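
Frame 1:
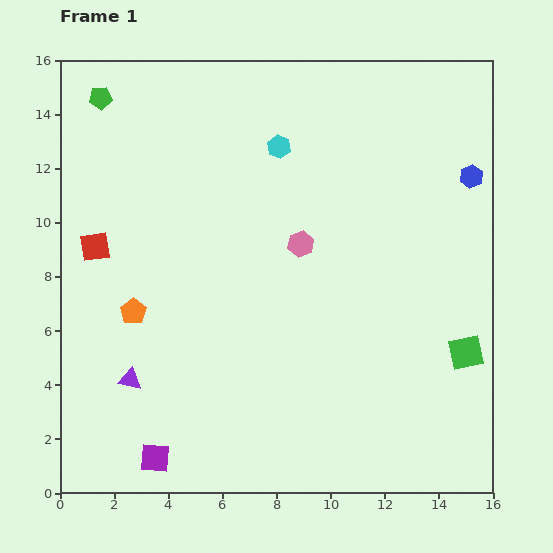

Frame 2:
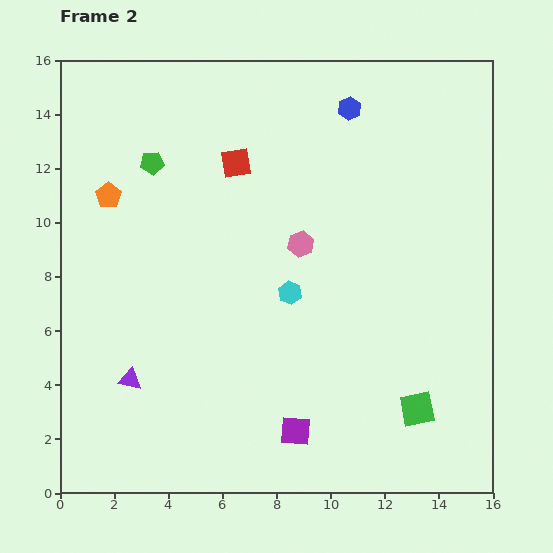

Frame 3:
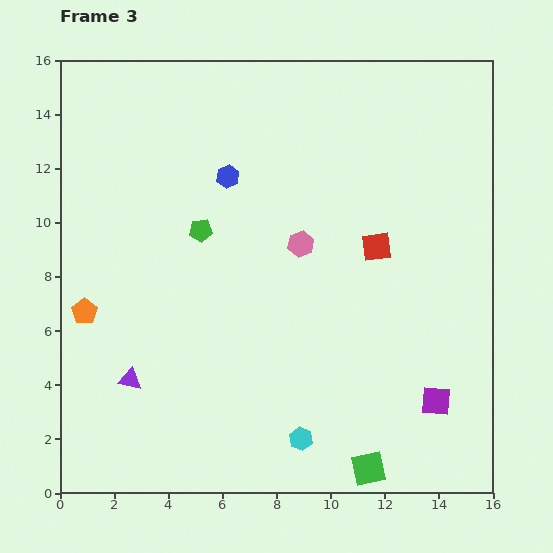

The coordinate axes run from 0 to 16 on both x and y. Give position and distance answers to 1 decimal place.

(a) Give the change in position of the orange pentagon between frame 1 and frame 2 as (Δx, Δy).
(-0.9, 4.3)

The orange pentagon was at (2.7, 6.7) in frame 1 and (1.8, 11.0) in frame 2.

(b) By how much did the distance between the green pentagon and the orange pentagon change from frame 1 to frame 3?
-2.8

Distance in frame 1: 8.0. Distance in frame 3: 5.2.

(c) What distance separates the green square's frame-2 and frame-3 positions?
2.8

The green square moved from (13.2, 3.1) to (11.4, 0.9), a distance of √(1.8² + 2.2²) ≈ 2.8.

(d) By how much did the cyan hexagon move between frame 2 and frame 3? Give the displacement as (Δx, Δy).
(0.4, -5.4)

The cyan hexagon was at (8.5, 7.4) in frame 2 and (8.9, 2.0) in frame 3.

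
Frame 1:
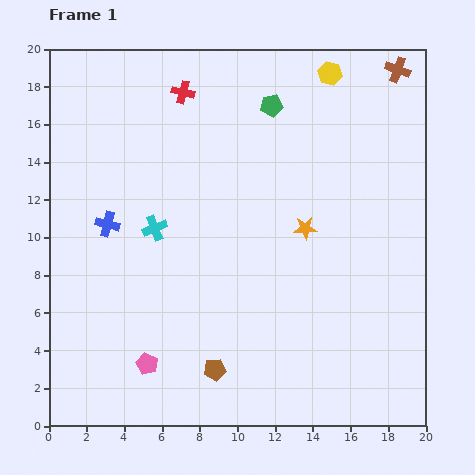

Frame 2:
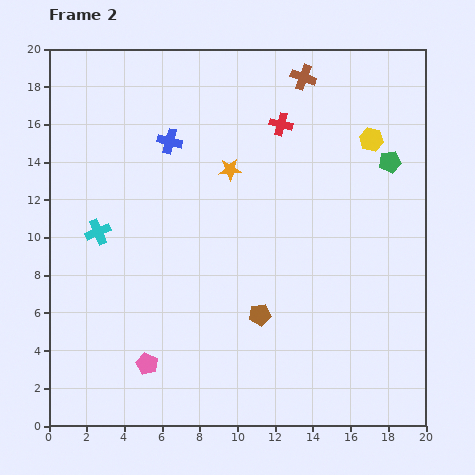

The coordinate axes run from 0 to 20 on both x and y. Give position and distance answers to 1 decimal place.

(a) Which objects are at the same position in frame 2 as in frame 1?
the pink pentagon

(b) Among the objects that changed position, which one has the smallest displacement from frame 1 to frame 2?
the cyan cross

(moved 3.0)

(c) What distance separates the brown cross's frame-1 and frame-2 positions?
5.0

The brown cross moved from (18.5, 18.9) to (13.5, 18.5), a distance of √(5.0² + 0.4²) ≈ 5.0.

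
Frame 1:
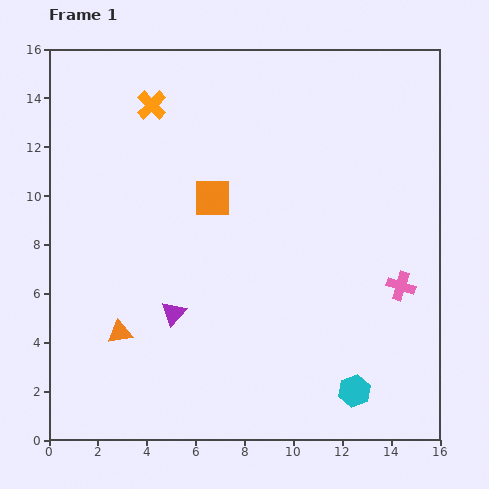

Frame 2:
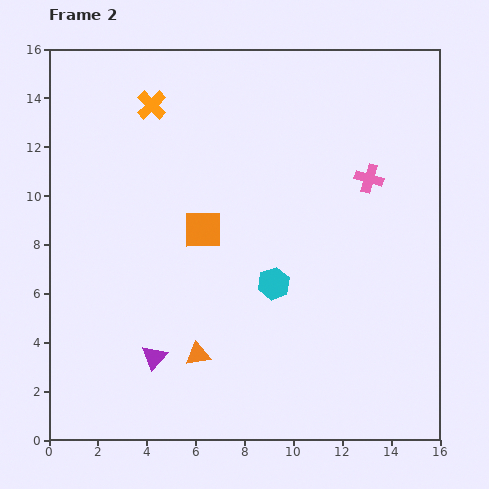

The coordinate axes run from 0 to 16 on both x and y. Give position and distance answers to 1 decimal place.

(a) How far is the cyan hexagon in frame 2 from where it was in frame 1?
5.5

The cyan hexagon moved from (12.5, 2.0) to (9.2, 6.4), a distance of √(3.3² + 4.4²) ≈ 5.5.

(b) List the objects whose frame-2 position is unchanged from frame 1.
the orange cross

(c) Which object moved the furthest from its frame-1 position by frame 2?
the cyan hexagon

(moved 5.5; next 4.6)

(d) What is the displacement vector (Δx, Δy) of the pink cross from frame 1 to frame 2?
(-1.3, 4.4)

The pink cross was at (14.4, 6.3) in frame 1 and (13.1, 10.7) in frame 2.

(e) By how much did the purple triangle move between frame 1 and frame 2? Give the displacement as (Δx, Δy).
(-0.8, -1.8)

The purple triangle was at (5.1, 5.2) in frame 1 and (4.3, 3.4) in frame 2.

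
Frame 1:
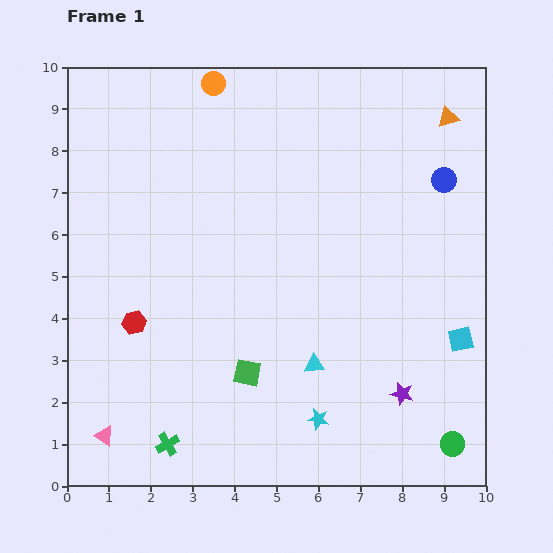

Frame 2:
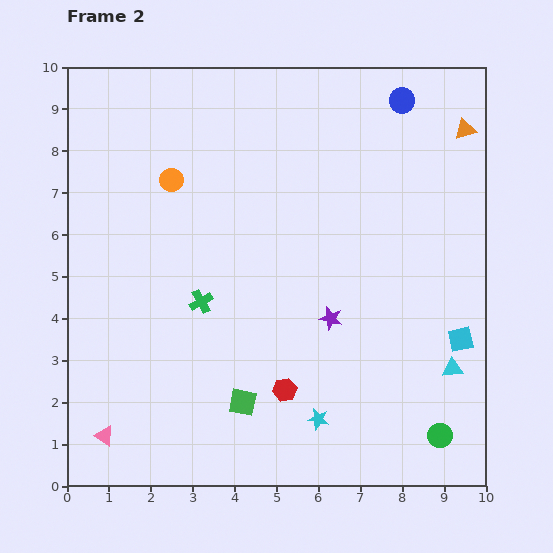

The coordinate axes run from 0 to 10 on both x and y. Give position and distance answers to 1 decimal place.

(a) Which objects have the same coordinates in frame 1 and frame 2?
the cyan square, the cyan star, the pink triangle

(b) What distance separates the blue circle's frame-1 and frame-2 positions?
2.1

The blue circle moved from (9.0, 7.3) to (8.0, 9.2), a distance of √(1.0² + 1.9²) ≈ 2.1.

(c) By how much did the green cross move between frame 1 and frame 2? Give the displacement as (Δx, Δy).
(0.8, 3.4)

The green cross was at (2.4, 1.0) in frame 1 and (3.2, 4.4) in frame 2.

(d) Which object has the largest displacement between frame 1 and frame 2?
the red hexagon

(moved 3.9; next 3.5)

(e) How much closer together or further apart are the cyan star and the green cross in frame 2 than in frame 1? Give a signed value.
+0.4

Distance in frame 1: 3.6. Distance in frame 2: 4.0.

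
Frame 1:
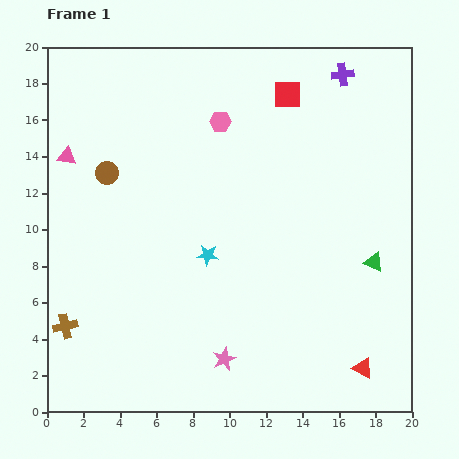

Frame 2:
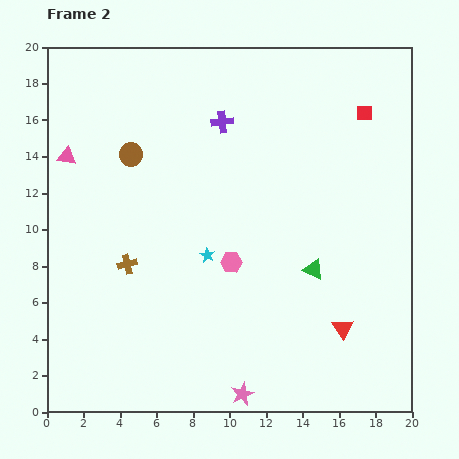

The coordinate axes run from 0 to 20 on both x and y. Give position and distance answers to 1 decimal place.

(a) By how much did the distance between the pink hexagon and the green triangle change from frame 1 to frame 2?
-6.9

Distance in frame 1: 11.4. Distance in frame 2: 4.5.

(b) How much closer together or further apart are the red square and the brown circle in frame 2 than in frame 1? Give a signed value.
+2.2

Distance in frame 1: 10.8. Distance in frame 2: 13.0.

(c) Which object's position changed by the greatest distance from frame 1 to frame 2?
the pink hexagon

(moved 7.7; next 7.1)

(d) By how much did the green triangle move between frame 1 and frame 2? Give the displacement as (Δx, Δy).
(-3.3, -0.4)

The green triangle was at (17.9, 8.2) in frame 1 and (14.6, 7.8) in frame 2.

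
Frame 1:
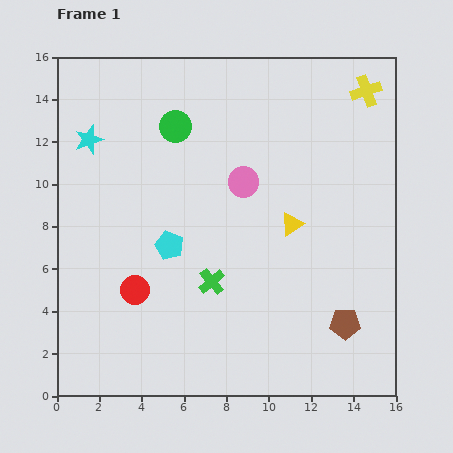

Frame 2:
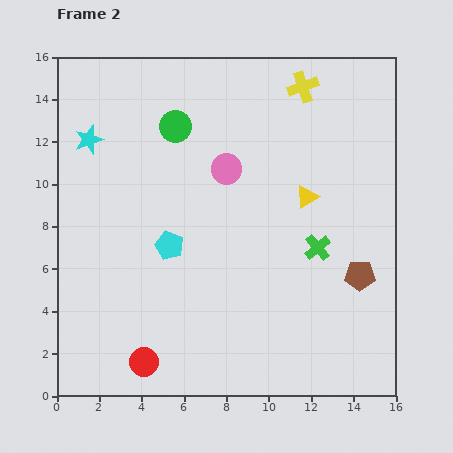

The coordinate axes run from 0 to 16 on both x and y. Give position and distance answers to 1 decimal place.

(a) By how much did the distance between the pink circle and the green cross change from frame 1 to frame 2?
+0.8

Distance in frame 1: 4.9. Distance in frame 2: 5.7.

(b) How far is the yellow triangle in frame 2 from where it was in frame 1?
1.5

The yellow triangle moved from (11.1, 8.1) to (11.8, 9.4), a distance of √(0.7² + 1.3²) ≈ 1.5.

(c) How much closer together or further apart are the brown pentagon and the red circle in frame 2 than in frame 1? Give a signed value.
+1.0

Distance in frame 1: 10.0. Distance in frame 2: 11.0.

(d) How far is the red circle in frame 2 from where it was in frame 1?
3.4

The red circle moved from (3.7, 5.0) to (4.1, 1.6), a distance of √(0.4² + 3.4²) ≈ 3.4.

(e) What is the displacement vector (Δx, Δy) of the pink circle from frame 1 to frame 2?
(-0.8, 0.6)

The pink circle was at (8.8, 10.1) in frame 1 and (8.0, 10.7) in frame 2.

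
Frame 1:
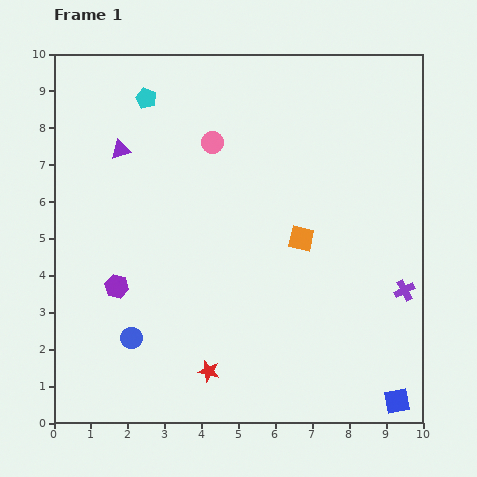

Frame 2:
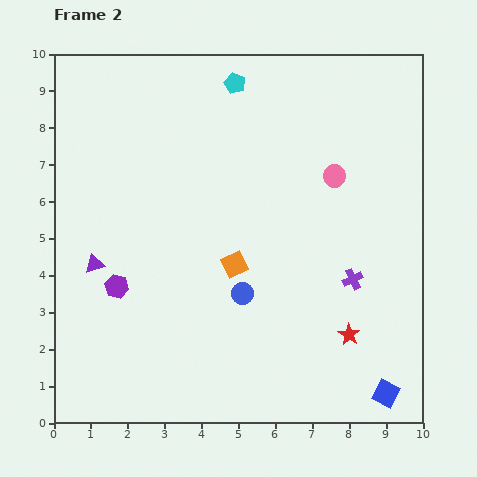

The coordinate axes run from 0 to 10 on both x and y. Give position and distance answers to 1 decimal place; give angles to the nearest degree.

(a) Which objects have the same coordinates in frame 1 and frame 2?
the purple hexagon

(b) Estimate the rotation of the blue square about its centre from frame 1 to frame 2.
38° clockwise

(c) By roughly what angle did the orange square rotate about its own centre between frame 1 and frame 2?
38° counter-clockwise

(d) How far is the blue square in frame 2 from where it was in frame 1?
0.4

The blue square moved from (9.3, 0.6) to (9.0, 0.8), a distance of √(0.3² + 0.2²) ≈ 0.4.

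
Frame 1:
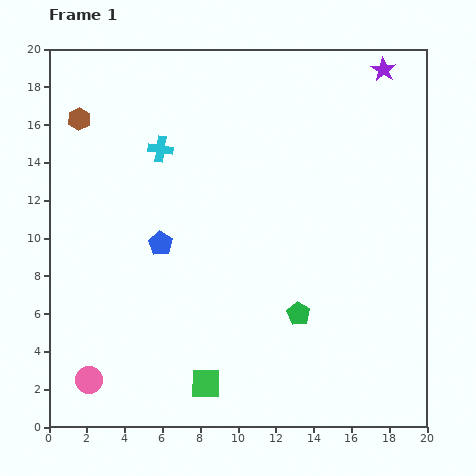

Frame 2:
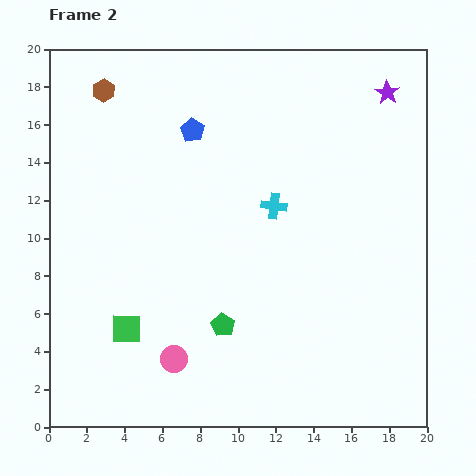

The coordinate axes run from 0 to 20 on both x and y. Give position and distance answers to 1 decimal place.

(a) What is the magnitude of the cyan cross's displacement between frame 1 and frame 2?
6.7

The cyan cross moved from (5.9, 14.7) to (11.9, 11.7), a distance of √(6.0² + 3.0²) ≈ 6.7.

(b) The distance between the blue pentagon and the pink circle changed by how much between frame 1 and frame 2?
+4.0

Distance in frame 1: 8.1. Distance in frame 2: 12.1.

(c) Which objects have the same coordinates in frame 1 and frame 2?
none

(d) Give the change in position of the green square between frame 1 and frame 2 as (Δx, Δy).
(-4.2, 2.9)

The green square was at (8.3, 2.3) in frame 1 and (4.1, 5.2) in frame 2.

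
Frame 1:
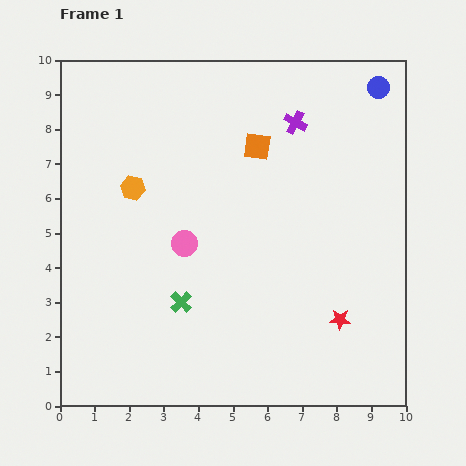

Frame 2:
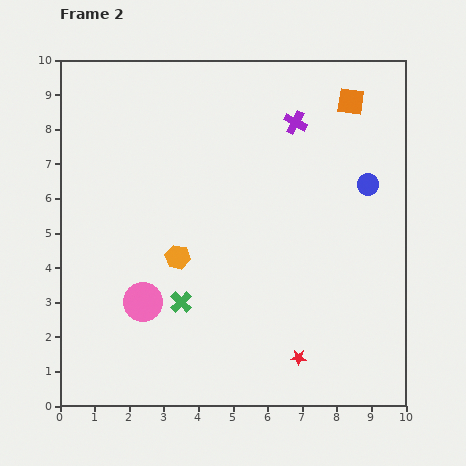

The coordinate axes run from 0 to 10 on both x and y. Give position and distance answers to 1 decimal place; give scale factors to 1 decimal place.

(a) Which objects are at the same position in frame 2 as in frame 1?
the purple cross, the green cross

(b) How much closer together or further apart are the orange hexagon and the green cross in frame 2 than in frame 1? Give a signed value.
-2.3

Distance in frame 1: 3.6. Distance in frame 2: 1.3.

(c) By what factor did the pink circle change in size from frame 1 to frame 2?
1.5×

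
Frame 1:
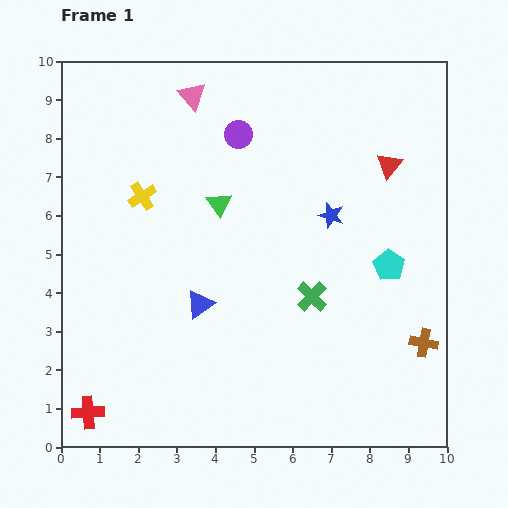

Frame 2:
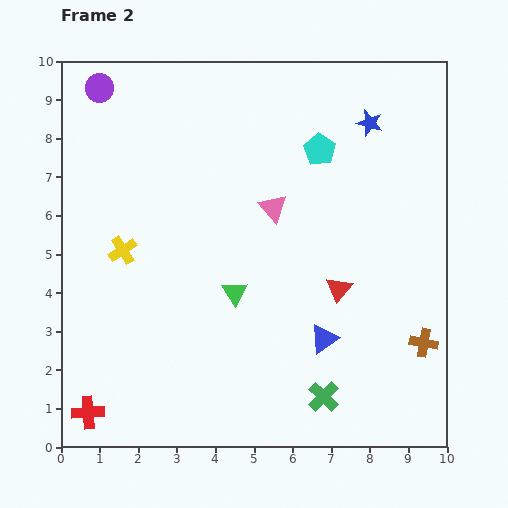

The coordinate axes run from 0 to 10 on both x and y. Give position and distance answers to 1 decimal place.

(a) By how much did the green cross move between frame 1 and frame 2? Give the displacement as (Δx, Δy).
(0.3, -2.6)

The green cross was at (6.5, 3.9) in frame 1 and (6.8, 1.3) in frame 2.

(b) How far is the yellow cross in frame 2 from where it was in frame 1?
1.5

The yellow cross moved from (2.1, 6.5) to (1.6, 5.1), a distance of √(0.5² + 1.4²) ≈ 1.5.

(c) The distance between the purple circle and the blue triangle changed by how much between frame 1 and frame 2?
+4.2

Distance in frame 1: 4.5. Distance in frame 2: 8.7.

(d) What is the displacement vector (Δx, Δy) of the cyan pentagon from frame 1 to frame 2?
(-1.8, 3.0)

The cyan pentagon was at (8.5, 4.7) in frame 1 and (6.7, 7.7) in frame 2.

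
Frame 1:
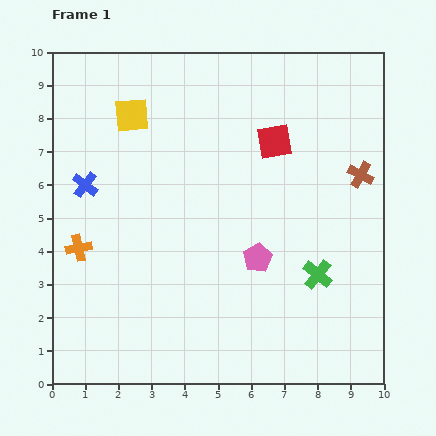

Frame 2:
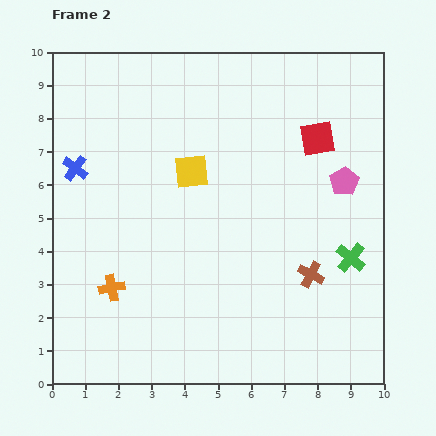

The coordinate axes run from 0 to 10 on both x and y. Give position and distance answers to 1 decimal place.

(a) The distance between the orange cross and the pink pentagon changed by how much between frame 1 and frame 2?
+2.3

Distance in frame 1: 5.4. Distance in frame 2: 7.7.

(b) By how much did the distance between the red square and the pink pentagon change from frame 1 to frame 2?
-2.0

Distance in frame 1: 3.5. Distance in frame 2: 1.5.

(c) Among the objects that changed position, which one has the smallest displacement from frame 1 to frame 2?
the blue cross

(moved 0.6)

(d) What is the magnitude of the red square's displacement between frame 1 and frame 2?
1.3

The red square moved from (6.7, 7.3) to (8.0, 7.4), a distance of √(1.3² + 0.1²) ≈ 1.3.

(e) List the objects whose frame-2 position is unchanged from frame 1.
none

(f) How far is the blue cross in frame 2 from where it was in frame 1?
0.6

The blue cross moved from (1.0, 6.0) to (0.7, 6.5), a distance of √(0.3² + 0.5²) ≈ 0.6.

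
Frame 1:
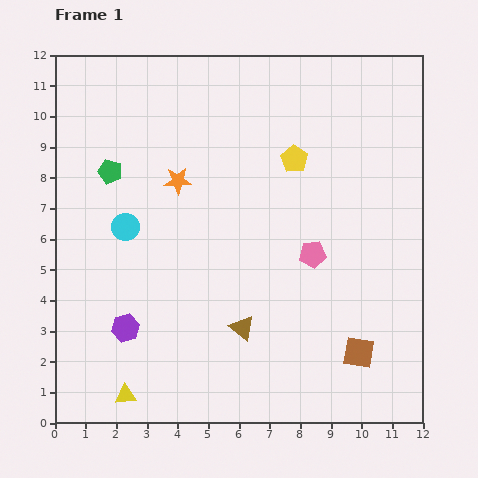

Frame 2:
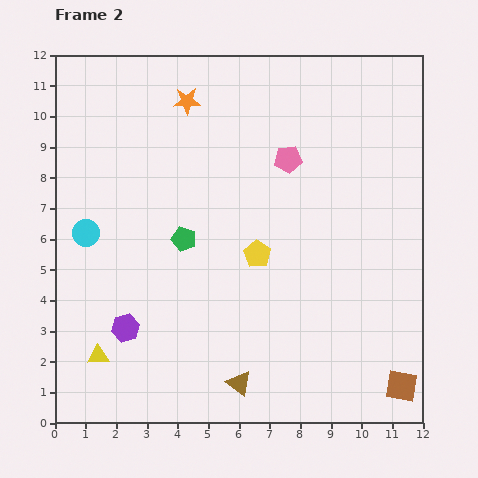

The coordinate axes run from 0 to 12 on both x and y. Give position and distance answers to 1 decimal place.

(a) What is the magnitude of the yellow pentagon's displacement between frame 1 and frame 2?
3.3

The yellow pentagon moved from (7.8, 8.6) to (6.6, 5.5), a distance of √(1.2² + 3.1²) ≈ 3.3.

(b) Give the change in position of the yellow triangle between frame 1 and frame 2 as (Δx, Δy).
(-0.9, 1.3)

The yellow triangle was at (2.3, 0.9) in frame 1 and (1.4, 2.2) in frame 2.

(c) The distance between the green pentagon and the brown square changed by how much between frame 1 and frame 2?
-1.4

Distance in frame 1: 10.0. Distance in frame 2: 8.6.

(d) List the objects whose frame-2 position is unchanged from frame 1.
the purple hexagon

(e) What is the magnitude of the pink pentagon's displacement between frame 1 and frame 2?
3.2

The pink pentagon moved from (8.4, 5.5) to (7.6, 8.6), a distance of √(0.8² + 3.1²) ≈ 3.2.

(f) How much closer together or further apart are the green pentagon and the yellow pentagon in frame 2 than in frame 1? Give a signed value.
-3.5

Distance in frame 1: 6.0. Distance in frame 2: 2.5.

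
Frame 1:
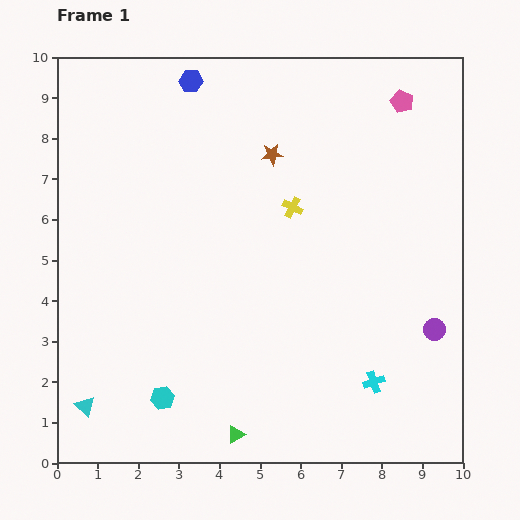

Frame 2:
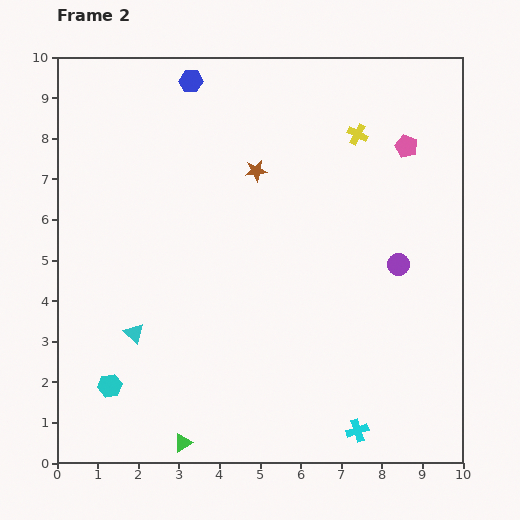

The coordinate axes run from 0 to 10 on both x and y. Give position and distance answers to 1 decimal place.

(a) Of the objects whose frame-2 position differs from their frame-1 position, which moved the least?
the brown star

(moved 0.6)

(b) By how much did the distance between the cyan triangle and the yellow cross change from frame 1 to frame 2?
+0.3

Distance in frame 1: 7.1. Distance in frame 2: 7.4.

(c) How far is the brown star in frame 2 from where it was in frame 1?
0.6

The brown star moved from (5.3, 7.6) to (4.9, 7.2), a distance of √(0.4² + 0.4²) ≈ 0.6.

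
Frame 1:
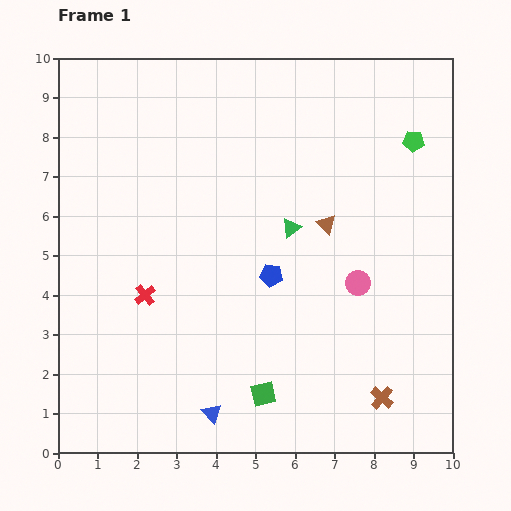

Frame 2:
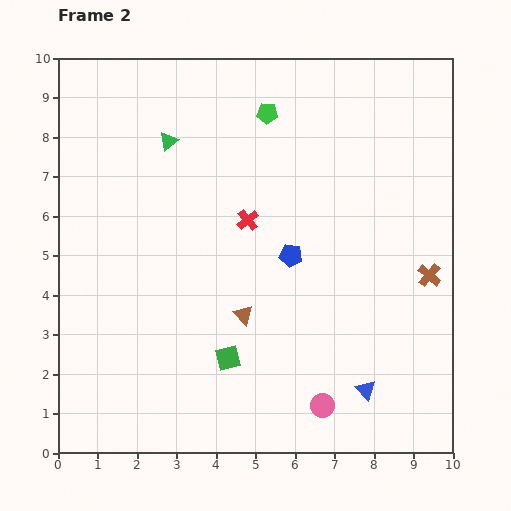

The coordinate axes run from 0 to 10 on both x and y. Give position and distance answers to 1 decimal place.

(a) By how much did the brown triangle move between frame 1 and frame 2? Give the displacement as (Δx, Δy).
(-2.1, -2.3)

The brown triangle was at (6.8, 5.8) in frame 1 and (4.7, 3.5) in frame 2.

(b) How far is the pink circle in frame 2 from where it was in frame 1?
3.2

The pink circle moved from (7.6, 4.3) to (6.7, 1.2), a distance of √(0.9² + 3.1²) ≈ 3.2.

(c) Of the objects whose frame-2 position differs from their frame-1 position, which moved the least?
the blue pentagon

(moved 0.7)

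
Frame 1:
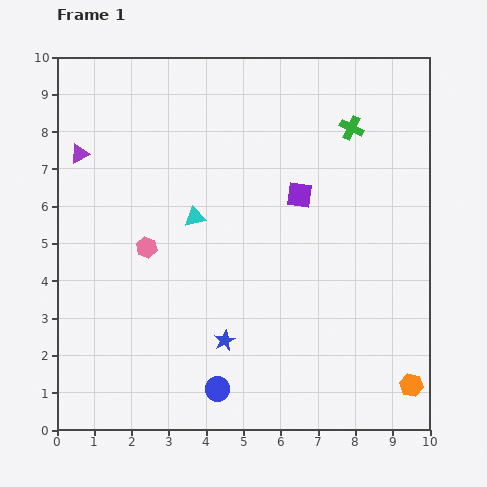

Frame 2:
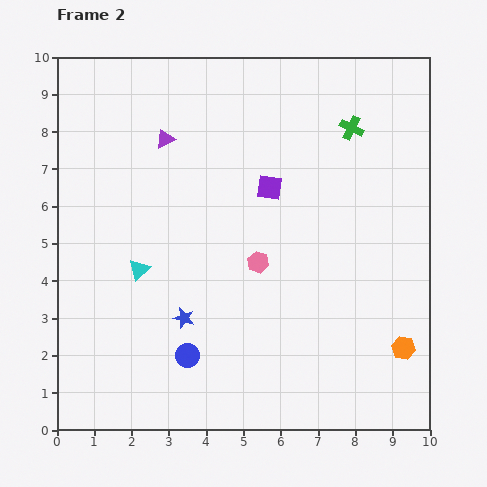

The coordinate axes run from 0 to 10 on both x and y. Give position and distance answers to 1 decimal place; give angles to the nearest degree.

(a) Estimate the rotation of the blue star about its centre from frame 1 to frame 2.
30° counter-clockwise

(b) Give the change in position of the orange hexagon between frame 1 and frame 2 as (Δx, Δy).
(-0.2, 1.0)

The orange hexagon was at (9.5, 1.2) in frame 1 and (9.3, 2.2) in frame 2.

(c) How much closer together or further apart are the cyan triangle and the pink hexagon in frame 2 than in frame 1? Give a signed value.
+1.7

Distance in frame 1: 1.5. Distance in frame 2: 3.2.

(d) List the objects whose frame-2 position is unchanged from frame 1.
the green cross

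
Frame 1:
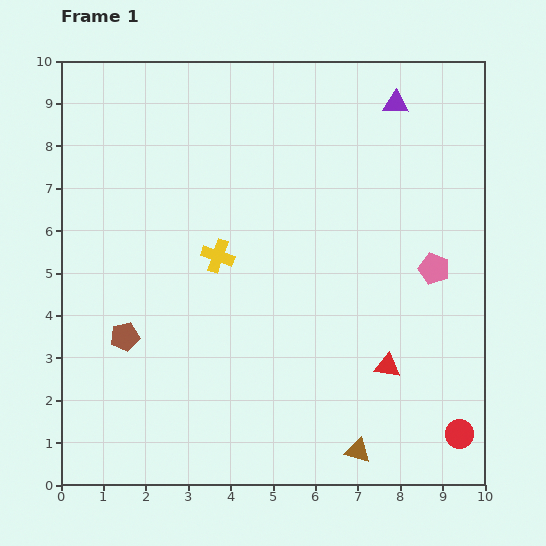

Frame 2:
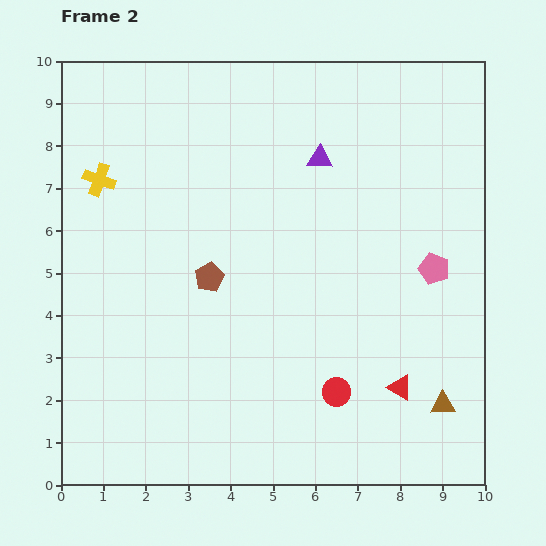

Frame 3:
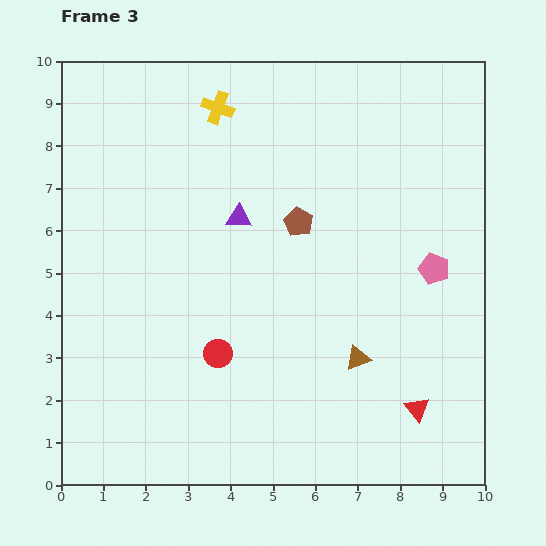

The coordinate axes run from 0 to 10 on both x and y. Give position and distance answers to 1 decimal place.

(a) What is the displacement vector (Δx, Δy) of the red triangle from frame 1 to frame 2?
(0.3, -0.5)

The red triangle was at (7.7, 2.8) in frame 1 and (8.0, 2.3) in frame 2.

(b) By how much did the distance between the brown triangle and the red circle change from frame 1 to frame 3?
+0.9

Distance in frame 1: 2.4. Distance in frame 3: 3.3.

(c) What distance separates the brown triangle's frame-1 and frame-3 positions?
2.2

The brown triangle moved from (7.0, 0.8) to (7.0, 3.0), a distance of √(0.0² + 2.2²) ≈ 2.2.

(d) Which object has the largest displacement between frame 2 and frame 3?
the yellow cross

(moved 3.3; next 2.9)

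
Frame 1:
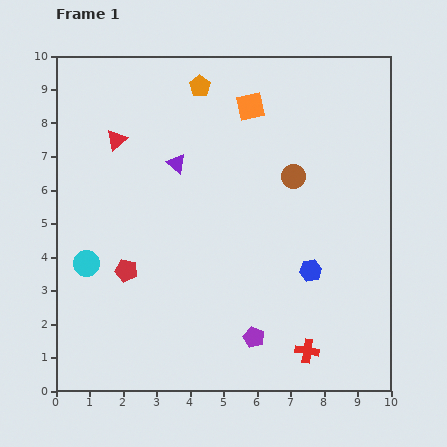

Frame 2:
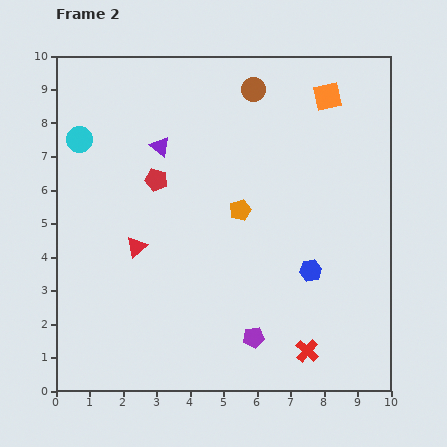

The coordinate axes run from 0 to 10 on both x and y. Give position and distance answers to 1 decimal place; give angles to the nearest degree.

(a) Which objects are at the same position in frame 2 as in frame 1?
the purple pentagon, the blue hexagon, the red cross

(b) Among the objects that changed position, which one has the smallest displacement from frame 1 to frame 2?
the purple triangle

(moved 0.7)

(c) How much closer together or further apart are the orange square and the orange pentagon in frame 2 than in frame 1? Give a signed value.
+2.7

Distance in frame 1: 1.6. Distance in frame 2: 4.3.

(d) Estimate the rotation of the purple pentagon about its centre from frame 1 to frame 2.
31° counter-clockwise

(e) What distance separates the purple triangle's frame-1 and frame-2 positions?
0.7

The purple triangle moved from (3.6, 6.8) to (3.1, 7.3), a distance of √(0.5² + 0.5²) ≈ 0.7.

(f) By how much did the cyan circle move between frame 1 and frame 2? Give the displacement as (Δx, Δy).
(-0.2, 3.7)

The cyan circle was at (0.9, 3.8) in frame 1 and (0.7, 7.5) in frame 2.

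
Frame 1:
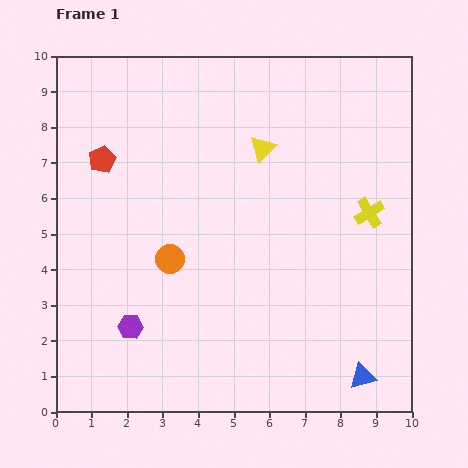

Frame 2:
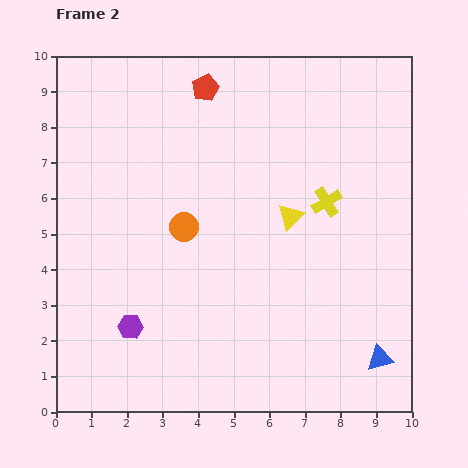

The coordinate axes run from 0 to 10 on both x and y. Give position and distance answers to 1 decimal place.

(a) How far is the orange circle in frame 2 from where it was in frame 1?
1.0

The orange circle moved from (3.2, 4.3) to (3.6, 5.2), a distance of √(0.4² + 0.9²) ≈ 1.0.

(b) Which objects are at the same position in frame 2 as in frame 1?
the purple hexagon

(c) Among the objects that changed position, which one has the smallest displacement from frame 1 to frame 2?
the blue triangle

(moved 0.7)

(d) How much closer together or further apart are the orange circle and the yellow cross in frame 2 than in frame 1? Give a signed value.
-1.6

Distance in frame 1: 5.7. Distance in frame 2: 4.1.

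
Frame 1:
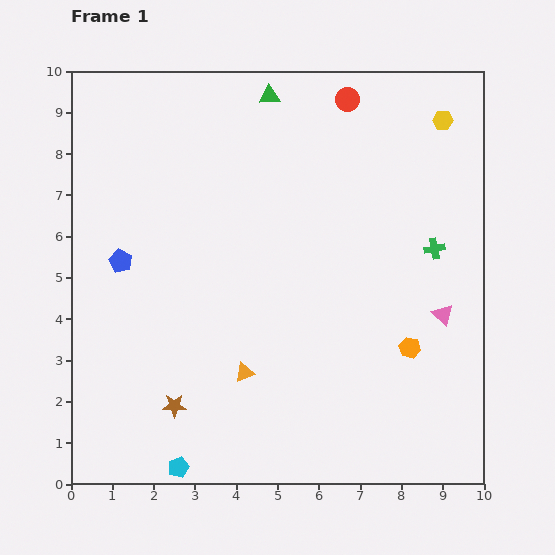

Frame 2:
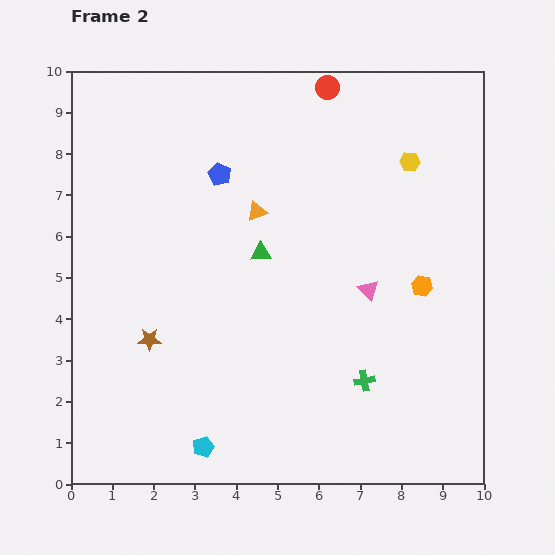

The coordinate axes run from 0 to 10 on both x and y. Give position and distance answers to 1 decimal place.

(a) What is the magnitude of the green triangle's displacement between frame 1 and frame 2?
3.8

The green triangle moved from (4.8, 9.4) to (4.6, 5.6), a distance of √(0.2² + 3.8²) ≈ 3.8.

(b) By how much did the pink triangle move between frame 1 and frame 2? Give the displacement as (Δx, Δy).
(-1.8, 0.6)

The pink triangle was at (9.0, 4.1) in frame 1 and (7.2, 4.7) in frame 2.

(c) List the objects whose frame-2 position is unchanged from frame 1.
none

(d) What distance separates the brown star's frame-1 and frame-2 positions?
1.7

The brown star moved from (2.5, 1.9) to (1.9, 3.5), a distance of √(0.6² + 1.6²) ≈ 1.7.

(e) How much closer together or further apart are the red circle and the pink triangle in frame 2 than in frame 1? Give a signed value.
-0.7

Distance in frame 1: 5.7. Distance in frame 2: 5.0.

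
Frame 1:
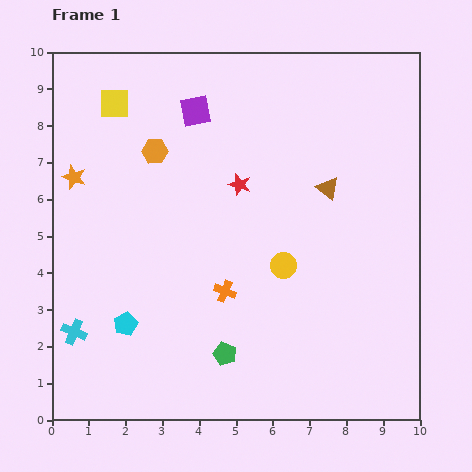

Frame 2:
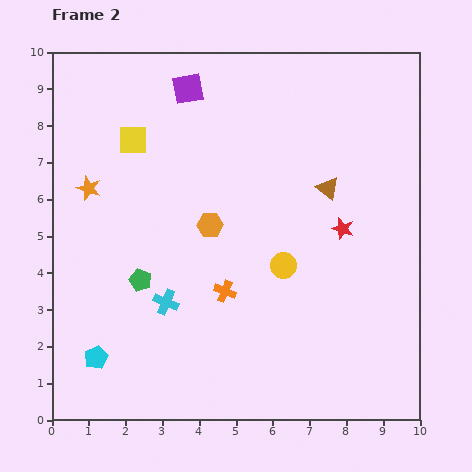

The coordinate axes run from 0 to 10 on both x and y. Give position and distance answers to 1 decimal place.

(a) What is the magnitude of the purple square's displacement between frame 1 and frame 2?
0.6

The purple square moved from (3.9, 8.4) to (3.7, 9.0), a distance of √(0.2² + 0.6²) ≈ 0.6.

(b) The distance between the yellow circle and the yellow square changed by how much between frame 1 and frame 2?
-1.1

Distance in frame 1: 6.4. Distance in frame 2: 5.3.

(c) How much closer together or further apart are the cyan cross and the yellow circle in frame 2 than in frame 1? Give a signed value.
-2.6

Distance in frame 1: 6.0. Distance in frame 2: 3.4.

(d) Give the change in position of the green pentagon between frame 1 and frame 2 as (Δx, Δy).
(-2.3, 2.0)

The green pentagon was at (4.7, 1.8) in frame 1 and (2.4, 3.8) in frame 2.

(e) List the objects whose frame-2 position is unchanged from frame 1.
the brown triangle, the yellow circle, the orange cross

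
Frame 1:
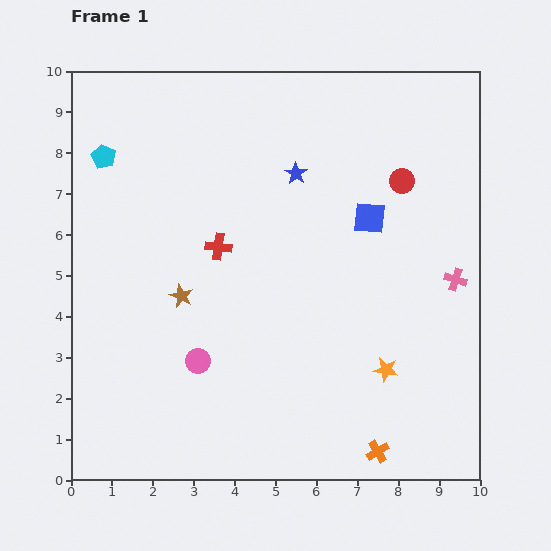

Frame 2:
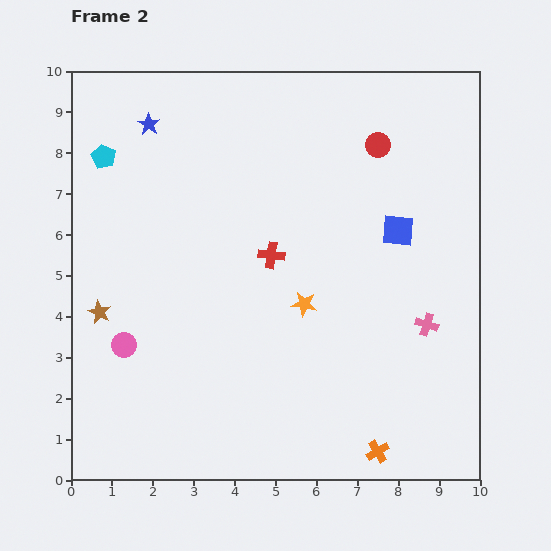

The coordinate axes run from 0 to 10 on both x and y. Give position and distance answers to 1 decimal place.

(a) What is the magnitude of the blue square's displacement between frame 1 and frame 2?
0.8

The blue square moved from (7.3, 6.4) to (8.0, 6.1), a distance of √(0.7² + 0.3²) ≈ 0.8.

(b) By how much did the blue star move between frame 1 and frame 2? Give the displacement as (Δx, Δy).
(-3.6, 1.2)

The blue star was at (5.5, 7.5) in frame 1 and (1.9, 8.7) in frame 2.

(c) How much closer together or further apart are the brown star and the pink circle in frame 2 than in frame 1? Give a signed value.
-0.6

Distance in frame 1: 1.6. Distance in frame 2: 1.0.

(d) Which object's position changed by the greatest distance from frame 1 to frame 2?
the blue star

(moved 3.8; next 2.6)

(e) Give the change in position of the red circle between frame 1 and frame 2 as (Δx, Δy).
(-0.6, 0.9)

The red circle was at (8.1, 7.3) in frame 1 and (7.5, 8.2) in frame 2.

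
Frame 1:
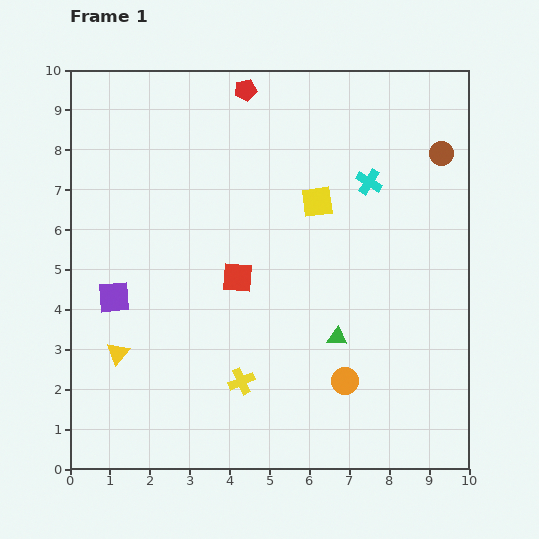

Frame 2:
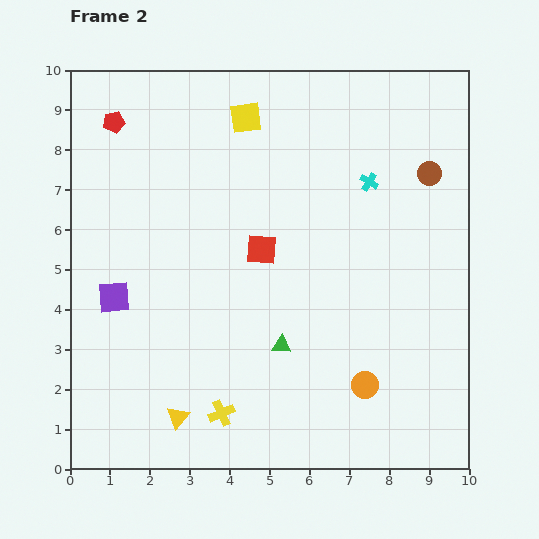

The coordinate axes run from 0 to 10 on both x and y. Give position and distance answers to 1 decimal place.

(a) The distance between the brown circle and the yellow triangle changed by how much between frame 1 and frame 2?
-0.7

Distance in frame 1: 9.5. Distance in frame 2: 8.8.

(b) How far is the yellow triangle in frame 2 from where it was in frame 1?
2.2

The yellow triangle moved from (1.2, 2.9) to (2.7, 1.3), a distance of √(1.5² + 1.6²) ≈ 2.2.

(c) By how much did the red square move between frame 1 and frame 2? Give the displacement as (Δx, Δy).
(0.6, 0.7)

The red square was at (4.2, 4.8) in frame 1 and (4.8, 5.5) in frame 2.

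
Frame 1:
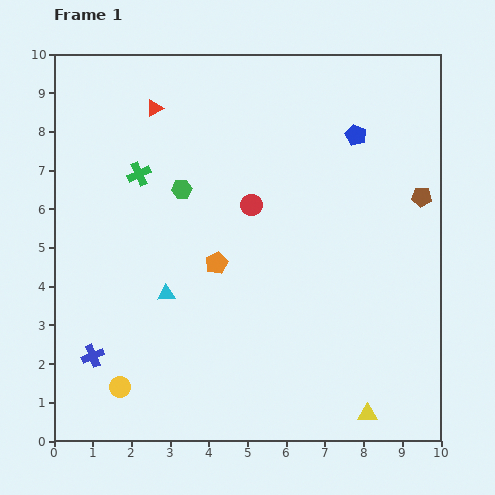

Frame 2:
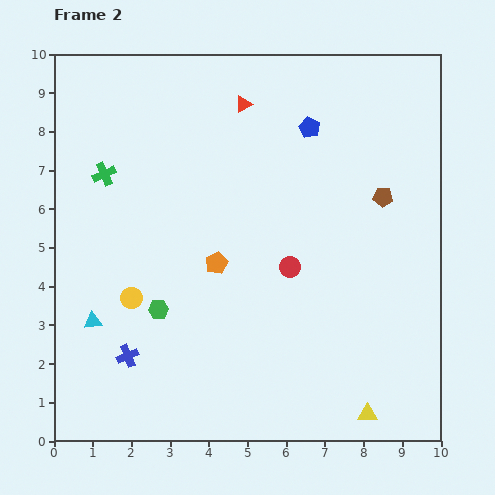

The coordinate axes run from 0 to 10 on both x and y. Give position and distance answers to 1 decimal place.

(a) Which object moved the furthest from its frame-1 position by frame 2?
the green hexagon

(moved 3.2; next 2.3)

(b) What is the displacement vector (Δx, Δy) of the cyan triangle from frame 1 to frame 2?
(-1.9, -0.7)

The cyan triangle was at (2.9, 3.8) in frame 1 and (1.0, 3.1) in frame 2.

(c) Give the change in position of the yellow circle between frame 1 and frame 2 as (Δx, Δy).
(0.3, 2.3)

The yellow circle was at (1.7, 1.4) in frame 1 and (2.0, 3.7) in frame 2.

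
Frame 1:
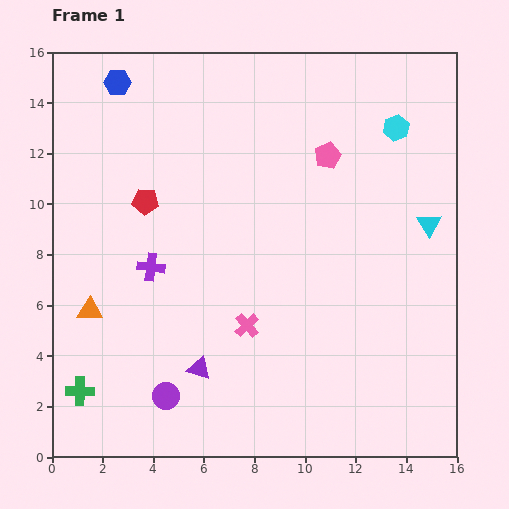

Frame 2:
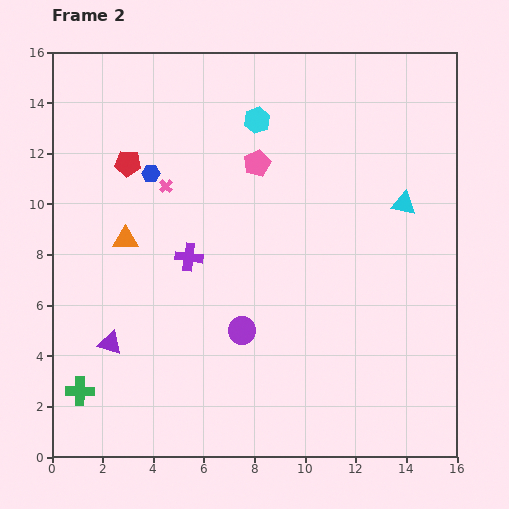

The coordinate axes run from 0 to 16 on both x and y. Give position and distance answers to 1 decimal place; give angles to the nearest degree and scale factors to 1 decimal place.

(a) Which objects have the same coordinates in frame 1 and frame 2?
the green cross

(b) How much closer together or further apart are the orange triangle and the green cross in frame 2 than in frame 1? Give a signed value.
+3.1

Distance in frame 1: 3.2. Distance in frame 2: 6.3.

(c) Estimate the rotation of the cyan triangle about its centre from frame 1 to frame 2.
47° counter-clockwise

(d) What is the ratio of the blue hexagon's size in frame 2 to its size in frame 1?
0.7×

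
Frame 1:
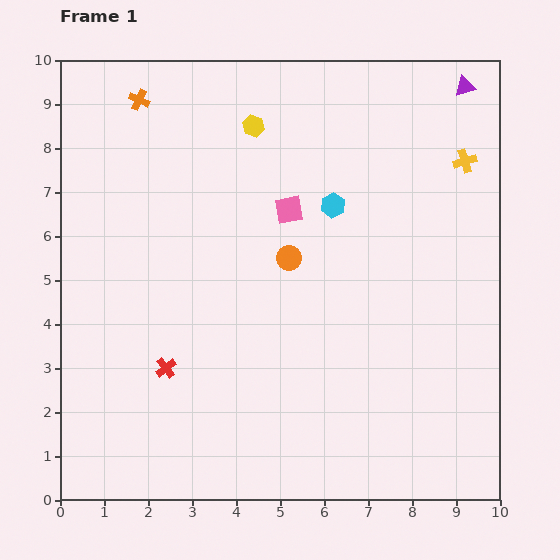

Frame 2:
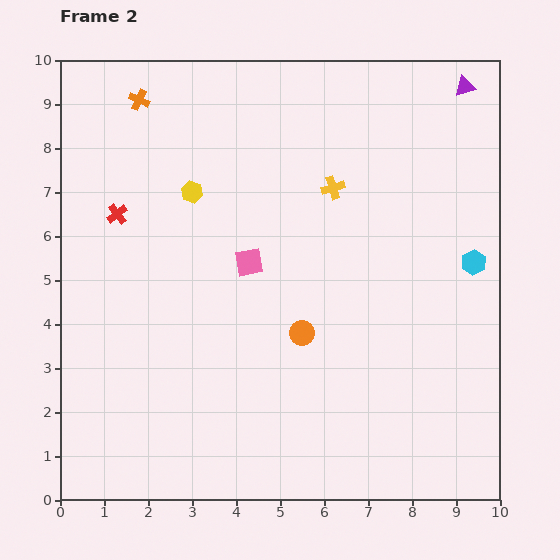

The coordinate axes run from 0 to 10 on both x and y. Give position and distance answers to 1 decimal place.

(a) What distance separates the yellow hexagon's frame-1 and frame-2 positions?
2.1

The yellow hexagon moved from (4.4, 8.5) to (3.0, 7.0), a distance of √(1.4² + 1.5²) ≈ 2.1.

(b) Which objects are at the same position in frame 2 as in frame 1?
the orange cross, the purple triangle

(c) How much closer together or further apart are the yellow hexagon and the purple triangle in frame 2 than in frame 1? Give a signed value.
+1.7

Distance in frame 1: 4.9. Distance in frame 2: 6.6.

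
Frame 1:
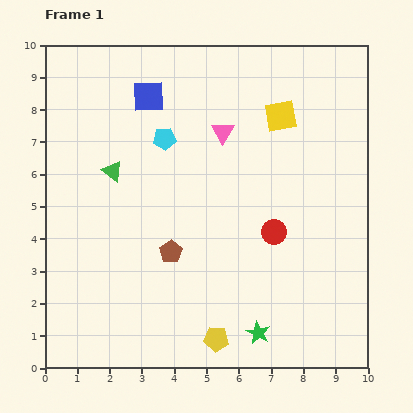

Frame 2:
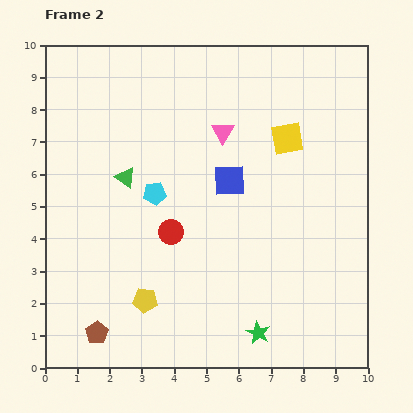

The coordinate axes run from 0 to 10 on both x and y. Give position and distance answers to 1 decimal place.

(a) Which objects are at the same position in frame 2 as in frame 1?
the pink triangle, the green star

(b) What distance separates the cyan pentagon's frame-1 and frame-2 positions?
1.7

The cyan pentagon moved from (3.7, 7.1) to (3.4, 5.4), a distance of √(0.3² + 1.7²) ≈ 1.7.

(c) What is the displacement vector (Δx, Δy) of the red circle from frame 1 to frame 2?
(-3.2, 0.0)

The red circle was at (7.1, 4.2) in frame 1 and (3.9, 4.2) in frame 2.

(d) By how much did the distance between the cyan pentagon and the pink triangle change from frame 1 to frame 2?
+1.0

Distance in frame 1: 1.8. Distance in frame 2: 2.8.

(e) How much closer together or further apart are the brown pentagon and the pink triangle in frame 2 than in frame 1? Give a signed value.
+3.3

Distance in frame 1: 4.0. Distance in frame 2: 7.3.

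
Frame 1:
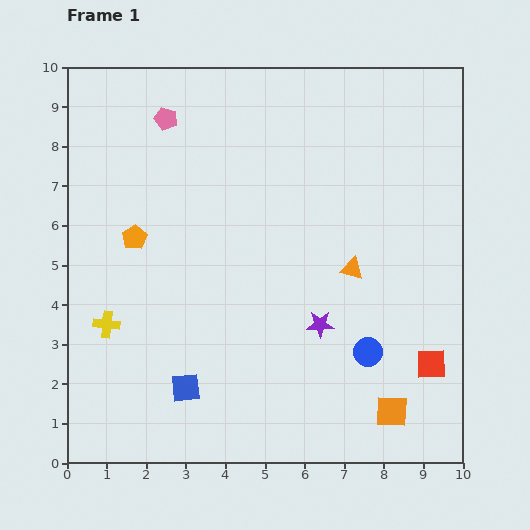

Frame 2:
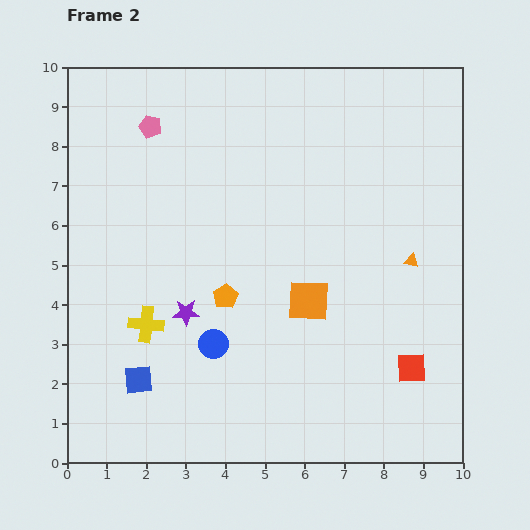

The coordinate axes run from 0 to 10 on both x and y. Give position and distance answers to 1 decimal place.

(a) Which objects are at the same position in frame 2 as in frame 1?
none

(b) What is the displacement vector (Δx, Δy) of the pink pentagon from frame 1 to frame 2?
(-0.4, -0.2)

The pink pentagon was at (2.5, 8.7) in frame 1 and (2.1, 8.5) in frame 2.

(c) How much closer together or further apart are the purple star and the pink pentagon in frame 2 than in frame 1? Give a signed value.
-1.7

Distance in frame 1: 6.5. Distance in frame 2: 4.8.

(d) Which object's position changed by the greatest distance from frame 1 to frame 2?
the blue circle

(moved 3.9; next 3.5)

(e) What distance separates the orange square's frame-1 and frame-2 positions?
3.5

The orange square moved from (8.2, 1.3) to (6.1, 4.1), a distance of √(2.1² + 2.8²) ≈ 3.5.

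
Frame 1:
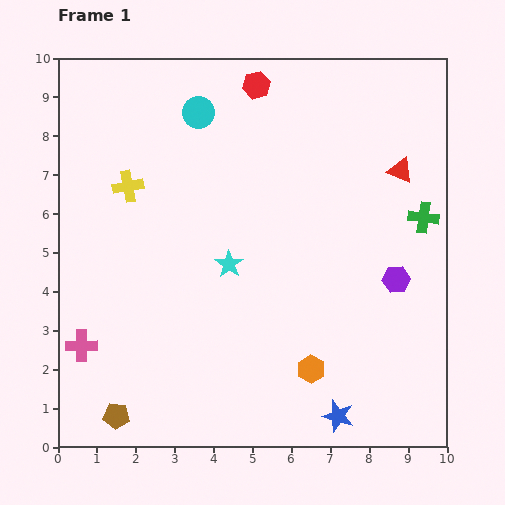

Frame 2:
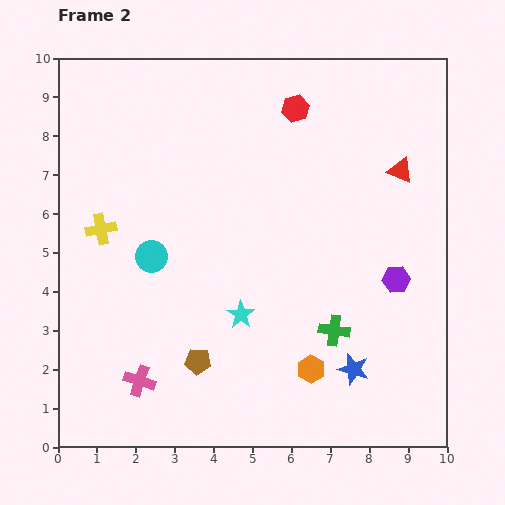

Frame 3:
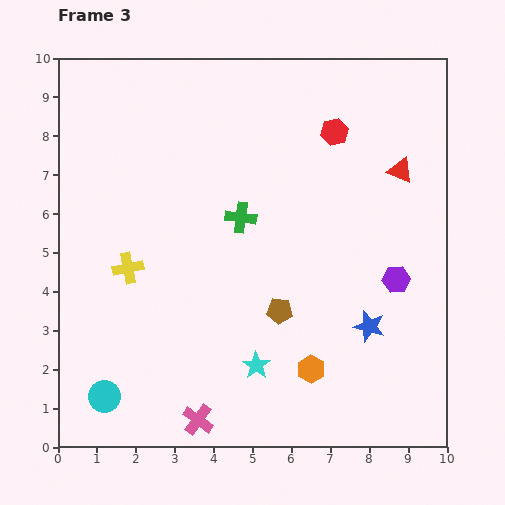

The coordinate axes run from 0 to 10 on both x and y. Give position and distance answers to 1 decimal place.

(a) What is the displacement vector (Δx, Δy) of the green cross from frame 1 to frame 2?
(-2.3, -2.9)

The green cross was at (9.4, 5.9) in frame 1 and (7.1, 3.0) in frame 2.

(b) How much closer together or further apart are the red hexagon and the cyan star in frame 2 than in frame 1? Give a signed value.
+0.8

Distance in frame 1: 4.7. Distance in frame 2: 5.5.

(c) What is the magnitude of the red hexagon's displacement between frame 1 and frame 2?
1.2

The red hexagon moved from (5.1, 9.3) to (6.1, 8.7), a distance of √(1.0² + 0.6²) ≈ 1.2.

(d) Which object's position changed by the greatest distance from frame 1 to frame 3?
the cyan circle

(moved 7.7; next 5.0)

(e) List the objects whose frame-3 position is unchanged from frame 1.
the purple hexagon, the red triangle, the orange hexagon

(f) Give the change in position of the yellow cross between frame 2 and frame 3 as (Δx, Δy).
(0.7, -1.0)

The yellow cross was at (1.1, 5.6) in frame 2 and (1.8, 4.6) in frame 3.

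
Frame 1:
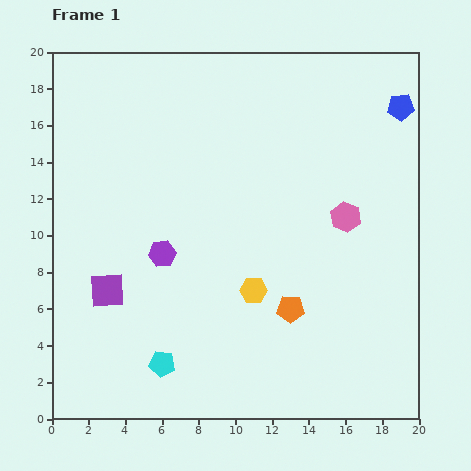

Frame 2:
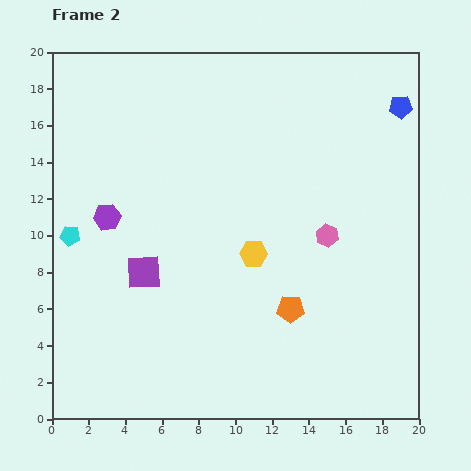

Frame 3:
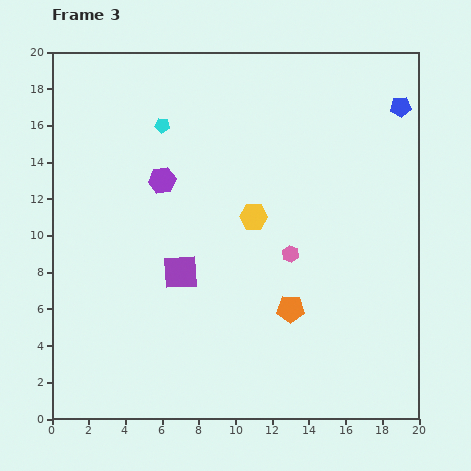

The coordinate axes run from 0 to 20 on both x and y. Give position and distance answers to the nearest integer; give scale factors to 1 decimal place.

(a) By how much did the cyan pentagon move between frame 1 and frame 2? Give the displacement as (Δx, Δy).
(-5, 7)

The cyan pentagon was at (6, 3) in frame 1 and (1, 10) in frame 2.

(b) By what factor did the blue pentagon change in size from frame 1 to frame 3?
0.8×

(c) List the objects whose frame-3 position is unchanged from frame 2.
the blue pentagon, the orange pentagon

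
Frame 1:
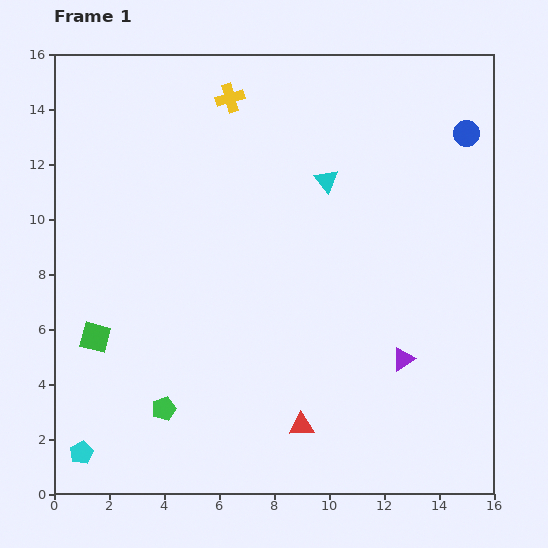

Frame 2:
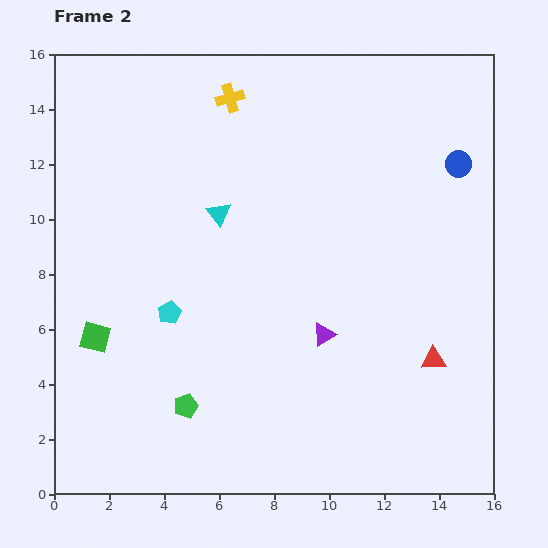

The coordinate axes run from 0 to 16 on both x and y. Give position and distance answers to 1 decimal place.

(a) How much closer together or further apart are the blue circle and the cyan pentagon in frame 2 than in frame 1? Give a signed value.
-6.4

Distance in frame 1: 18.2. Distance in frame 2: 11.8.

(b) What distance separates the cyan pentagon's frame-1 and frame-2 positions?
6.0

The cyan pentagon moved from (1.0, 1.5) to (4.2, 6.6), a distance of √(3.2² + 5.1²) ≈ 6.0.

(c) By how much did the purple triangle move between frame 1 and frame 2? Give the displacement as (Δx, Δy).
(-2.9, 0.9)

The purple triangle was at (12.7, 4.9) in frame 1 and (9.8, 5.8) in frame 2.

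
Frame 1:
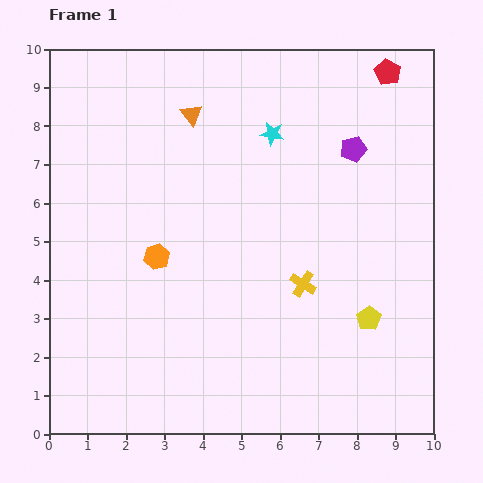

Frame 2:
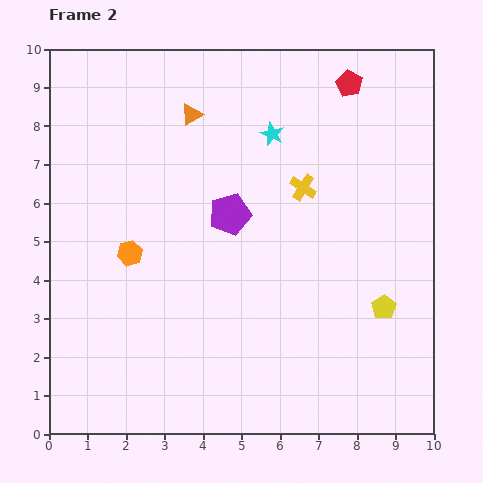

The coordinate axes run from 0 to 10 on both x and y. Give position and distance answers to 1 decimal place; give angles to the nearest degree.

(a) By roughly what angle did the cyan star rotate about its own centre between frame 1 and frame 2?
16° clockwise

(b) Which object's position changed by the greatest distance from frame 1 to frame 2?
the purple pentagon

(moved 3.6; next 2.5)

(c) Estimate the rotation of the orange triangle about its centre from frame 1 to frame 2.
38° clockwise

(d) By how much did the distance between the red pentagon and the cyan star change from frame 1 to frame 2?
-1.0

Distance in frame 1: 3.4. Distance in frame 2: 2.4.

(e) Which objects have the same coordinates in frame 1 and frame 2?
the cyan star, the orange triangle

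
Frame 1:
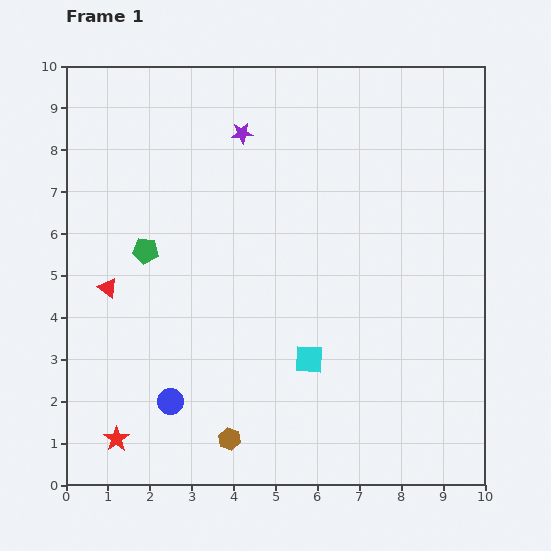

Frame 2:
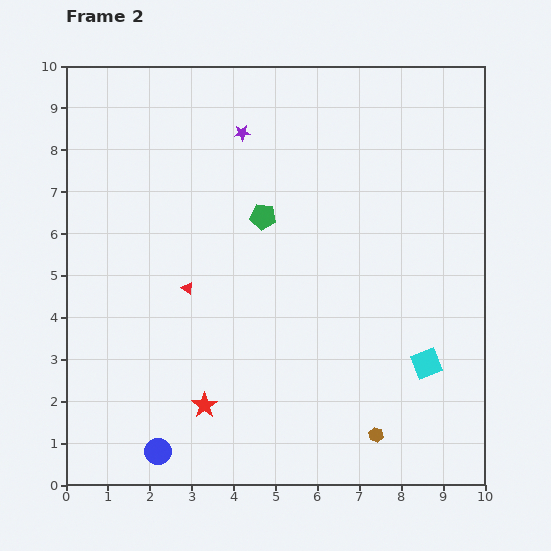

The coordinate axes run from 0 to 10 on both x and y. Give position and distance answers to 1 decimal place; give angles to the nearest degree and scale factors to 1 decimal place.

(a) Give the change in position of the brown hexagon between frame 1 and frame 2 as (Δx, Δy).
(3.5, 0.1)

The brown hexagon was at (3.9, 1.1) in frame 1 and (7.4, 1.2) in frame 2.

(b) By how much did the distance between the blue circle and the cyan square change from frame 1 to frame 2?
+3.3

Distance in frame 1: 3.4. Distance in frame 2: 6.7.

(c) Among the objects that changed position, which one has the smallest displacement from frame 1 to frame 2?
the blue circle

(moved 1.2)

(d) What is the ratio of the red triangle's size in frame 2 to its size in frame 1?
0.6×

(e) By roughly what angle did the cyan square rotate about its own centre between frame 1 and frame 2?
24° counter-clockwise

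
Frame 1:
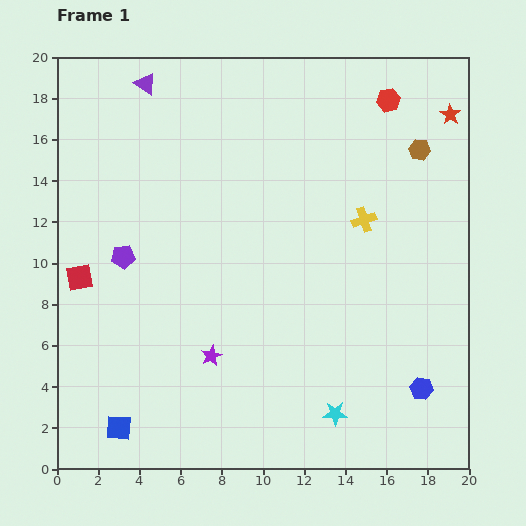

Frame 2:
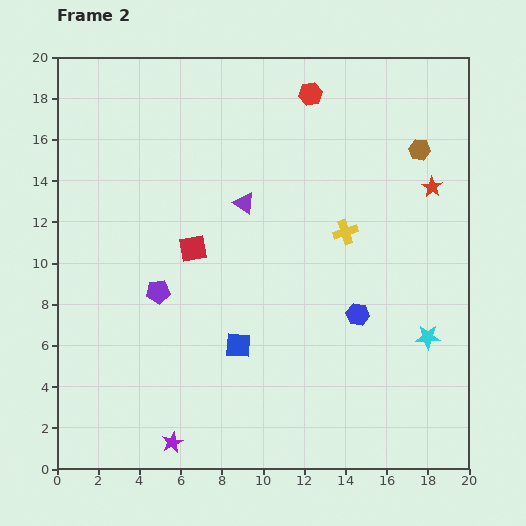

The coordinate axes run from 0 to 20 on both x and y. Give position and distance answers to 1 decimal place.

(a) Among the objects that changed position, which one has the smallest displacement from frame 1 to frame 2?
the yellow cross

(moved 1.1)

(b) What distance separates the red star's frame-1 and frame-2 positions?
3.6

The red star moved from (19.1, 17.2) to (18.2, 13.7), a distance of √(0.9² + 3.5²) ≈ 3.6.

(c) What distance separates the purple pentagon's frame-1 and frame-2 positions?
2.4

The purple pentagon moved from (3.2, 10.3) to (4.9, 8.6), a distance of √(1.7² + 1.7²) ≈ 2.4.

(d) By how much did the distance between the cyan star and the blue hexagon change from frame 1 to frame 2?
-0.8

Distance in frame 1: 4.4. Distance in frame 2: 3.6.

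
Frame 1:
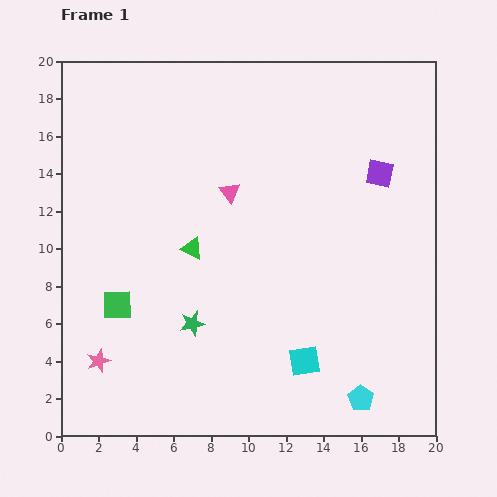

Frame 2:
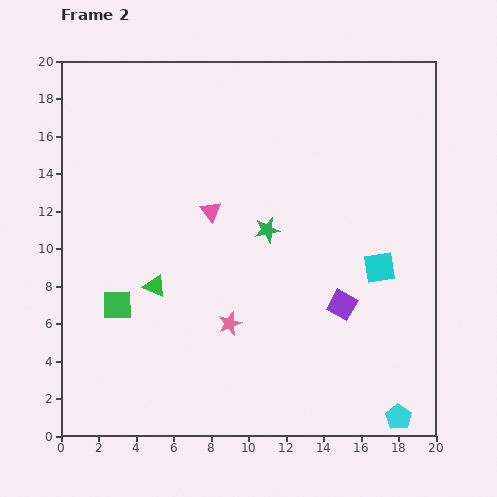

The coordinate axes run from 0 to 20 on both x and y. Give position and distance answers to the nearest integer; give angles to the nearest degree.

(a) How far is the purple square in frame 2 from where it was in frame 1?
7

The purple square moved from (17, 14) to (15, 7), a distance of √(2² + 7²) ≈ 7.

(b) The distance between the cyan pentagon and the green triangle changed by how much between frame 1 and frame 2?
+3

Distance in frame 1: 12. Distance in frame 2: 15.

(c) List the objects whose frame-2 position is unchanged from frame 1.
the green square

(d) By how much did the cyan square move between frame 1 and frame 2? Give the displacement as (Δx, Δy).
(4, 5)

The cyan square was at (13, 4) in frame 1 and (17, 9) in frame 2.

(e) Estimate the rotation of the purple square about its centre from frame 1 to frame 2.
18° clockwise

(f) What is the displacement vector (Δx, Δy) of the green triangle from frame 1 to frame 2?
(-2, -2)

The green triangle was at (7, 10) in frame 1 and (5, 8) in frame 2.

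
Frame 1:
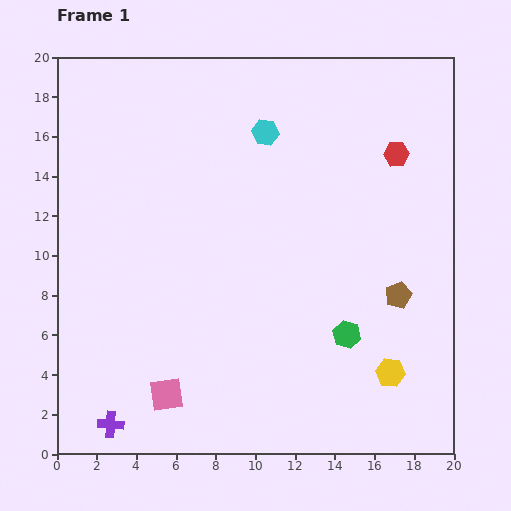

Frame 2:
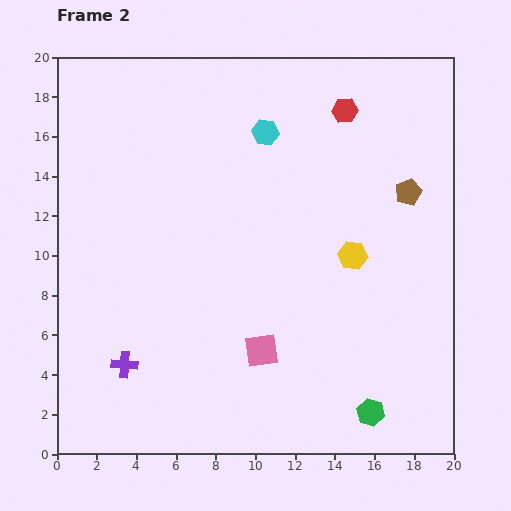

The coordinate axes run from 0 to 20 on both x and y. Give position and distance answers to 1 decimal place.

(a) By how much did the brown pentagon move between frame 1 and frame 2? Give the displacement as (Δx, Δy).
(0.5, 5.2)

The brown pentagon was at (17.2, 8.0) in frame 1 and (17.7, 13.2) in frame 2.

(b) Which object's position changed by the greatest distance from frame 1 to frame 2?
the yellow hexagon

(moved 6.2; next 5.3)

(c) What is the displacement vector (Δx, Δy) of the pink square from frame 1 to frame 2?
(4.8, 2.2)

The pink square was at (5.5, 3.0) in frame 1 and (10.3, 5.2) in frame 2.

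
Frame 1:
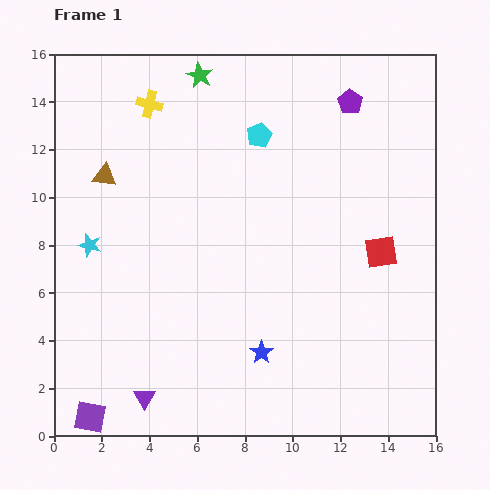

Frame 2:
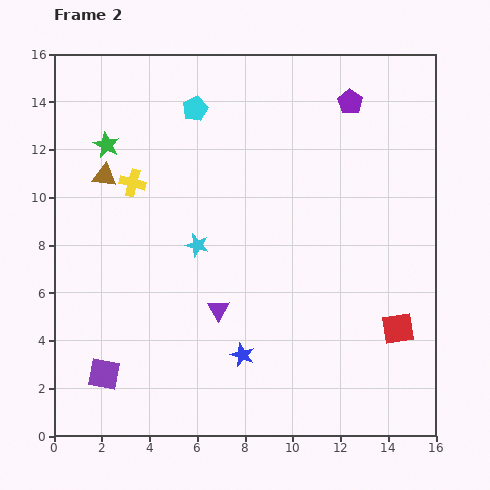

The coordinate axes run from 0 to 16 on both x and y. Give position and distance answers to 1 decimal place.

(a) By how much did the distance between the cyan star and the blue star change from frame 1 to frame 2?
-3.5

Distance in frame 1: 8.5. Distance in frame 2: 5.0.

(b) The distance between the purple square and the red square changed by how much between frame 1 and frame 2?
-1.6

Distance in frame 1: 14.0. Distance in frame 2: 12.4.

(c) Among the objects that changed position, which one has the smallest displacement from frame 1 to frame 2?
the blue star

(moved 0.8)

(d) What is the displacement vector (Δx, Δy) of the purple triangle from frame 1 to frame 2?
(3.1, 3.7)

The purple triangle was at (3.8, 1.6) in frame 1 and (6.9, 5.3) in frame 2.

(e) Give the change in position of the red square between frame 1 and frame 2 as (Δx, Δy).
(0.7, -3.2)

The red square was at (13.7, 7.7) in frame 1 and (14.4, 4.5) in frame 2.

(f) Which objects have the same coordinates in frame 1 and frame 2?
the purple pentagon, the brown triangle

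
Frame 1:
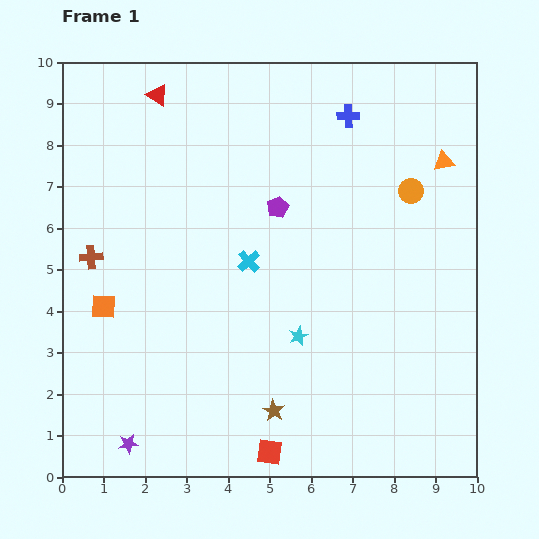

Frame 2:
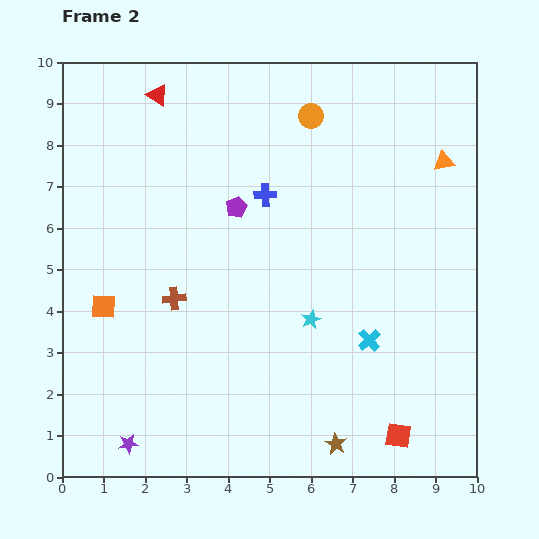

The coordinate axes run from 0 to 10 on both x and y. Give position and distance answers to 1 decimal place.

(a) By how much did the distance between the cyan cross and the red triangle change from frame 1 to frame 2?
+3.2

Distance in frame 1: 4.6. Distance in frame 2: 7.8.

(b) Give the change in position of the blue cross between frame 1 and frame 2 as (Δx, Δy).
(-2.0, -1.9)

The blue cross was at (6.9, 8.7) in frame 1 and (4.9, 6.8) in frame 2.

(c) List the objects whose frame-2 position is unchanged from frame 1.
the orange square, the orange triangle, the purple star, the red triangle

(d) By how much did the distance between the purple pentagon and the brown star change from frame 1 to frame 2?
+1.3

Distance in frame 1: 4.9. Distance in frame 2: 6.2.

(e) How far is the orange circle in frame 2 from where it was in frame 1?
3.0

The orange circle moved from (8.4, 6.9) to (6.0, 8.7), a distance of √(2.4² + 1.8²) ≈ 3.0.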